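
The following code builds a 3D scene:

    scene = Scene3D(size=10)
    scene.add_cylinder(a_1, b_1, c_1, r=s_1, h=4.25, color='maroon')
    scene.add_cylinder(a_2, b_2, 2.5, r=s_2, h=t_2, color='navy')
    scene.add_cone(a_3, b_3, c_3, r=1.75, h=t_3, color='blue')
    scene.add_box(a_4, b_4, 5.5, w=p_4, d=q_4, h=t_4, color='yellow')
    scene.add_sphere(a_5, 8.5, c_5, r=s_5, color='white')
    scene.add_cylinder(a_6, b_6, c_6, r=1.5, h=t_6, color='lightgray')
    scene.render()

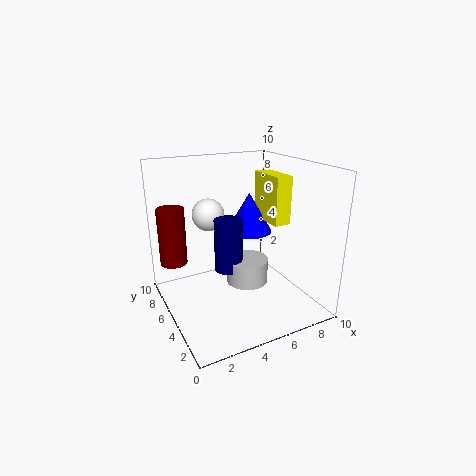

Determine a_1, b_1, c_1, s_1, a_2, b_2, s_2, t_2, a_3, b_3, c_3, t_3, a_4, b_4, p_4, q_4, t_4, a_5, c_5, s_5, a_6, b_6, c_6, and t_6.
a_1 = 1.25
b_1 = 8.25
c_1 = 2.5
s_1 = 1
a_2 = 4.5
b_2 = 5.5
s_2 = 1
t_2 = 3.75
a_3 = 7
b_3 = 7
c_3 = 4.5
t_3 = 3
a_4 = 7.75
b_4 = 4.5
p_4 = 1.25
q_4 = 3
t_4 = 3.5
a_5 = 4.25
c_5 = 5.75
s_5 = 1.25
a_6 = 5.75
b_6 = 5
c_6 = 1.5
t_6 = 1.75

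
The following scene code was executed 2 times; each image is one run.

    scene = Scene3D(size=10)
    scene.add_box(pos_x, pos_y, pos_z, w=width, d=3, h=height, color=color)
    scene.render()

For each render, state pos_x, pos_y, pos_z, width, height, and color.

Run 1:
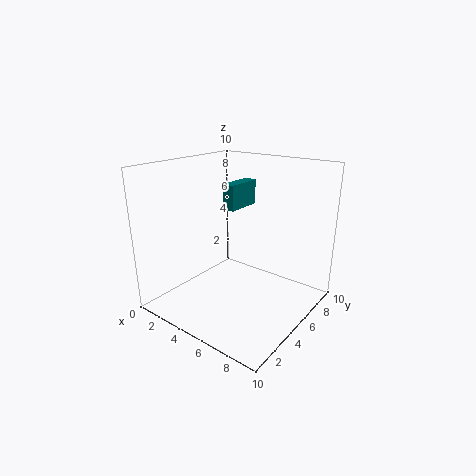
pos_x = 2
pos_y = 7
pos_z = 6
width = 1
height = 2
color = 'teal'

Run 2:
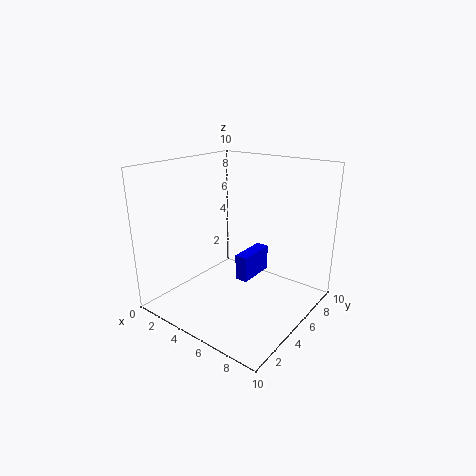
pos_x = 4
pos_y = 6
pos_z = 1
width = 1
height = 2
color = 'blue'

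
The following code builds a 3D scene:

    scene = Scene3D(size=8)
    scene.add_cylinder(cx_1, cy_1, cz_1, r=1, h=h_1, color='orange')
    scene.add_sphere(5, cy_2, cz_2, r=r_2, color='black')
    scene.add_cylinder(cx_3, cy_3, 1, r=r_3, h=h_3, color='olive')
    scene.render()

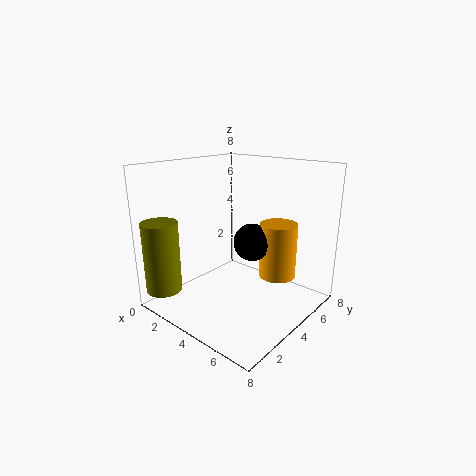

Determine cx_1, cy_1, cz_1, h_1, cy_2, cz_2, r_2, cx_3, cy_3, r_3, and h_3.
cx_1 = 6; cy_1 = 5; cz_1 = 2; h_1 = 3; cy_2 = 4; cz_2 = 4; r_2 = 1; cx_3 = 1; cy_3 = 1; r_3 = 1; h_3 = 4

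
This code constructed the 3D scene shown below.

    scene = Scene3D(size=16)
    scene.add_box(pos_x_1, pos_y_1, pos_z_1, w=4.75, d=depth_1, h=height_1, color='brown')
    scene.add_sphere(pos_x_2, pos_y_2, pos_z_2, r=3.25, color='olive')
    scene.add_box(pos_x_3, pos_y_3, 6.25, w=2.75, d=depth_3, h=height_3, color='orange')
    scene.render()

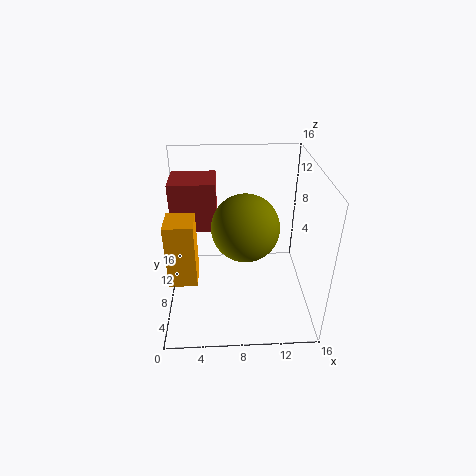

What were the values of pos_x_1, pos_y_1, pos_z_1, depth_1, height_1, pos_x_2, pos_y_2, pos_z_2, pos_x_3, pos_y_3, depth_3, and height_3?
pos_x_1 = 1; pos_y_1 = 7; pos_z_1 = 9.5; depth_1 = 4; height_1 = 5.25; pos_x_2 = 8.5; pos_y_2 = 4.25; pos_z_2 = 11.5; pos_x_3 = 1; pos_y_3 = 2.25; depth_3 = 3; height_3 = 6.5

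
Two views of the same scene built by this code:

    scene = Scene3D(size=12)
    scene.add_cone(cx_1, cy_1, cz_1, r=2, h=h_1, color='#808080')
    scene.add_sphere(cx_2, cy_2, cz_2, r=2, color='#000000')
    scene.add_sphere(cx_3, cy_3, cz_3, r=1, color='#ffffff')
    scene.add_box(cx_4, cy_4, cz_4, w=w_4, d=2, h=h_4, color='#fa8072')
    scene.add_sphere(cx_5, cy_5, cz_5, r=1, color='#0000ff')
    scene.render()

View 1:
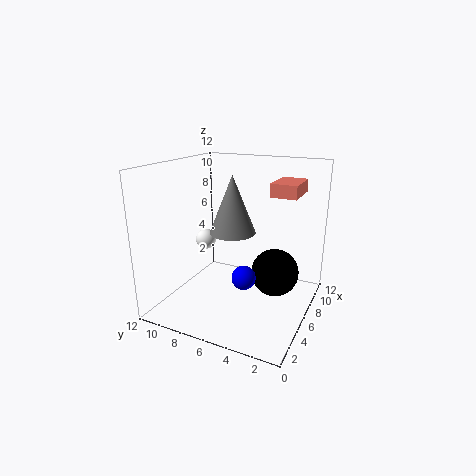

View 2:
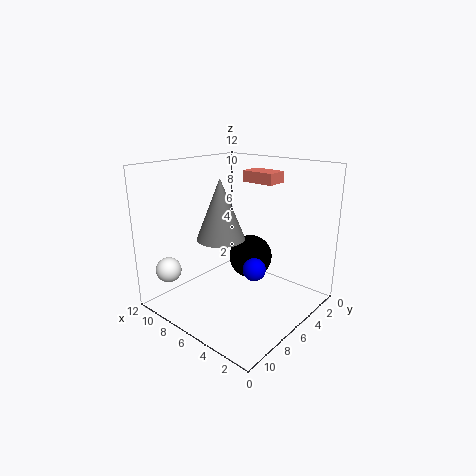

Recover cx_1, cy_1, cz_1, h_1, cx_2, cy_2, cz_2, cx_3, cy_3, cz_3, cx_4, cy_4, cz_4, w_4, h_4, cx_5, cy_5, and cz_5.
cx_1 = 7
cy_1 = 7
cz_1 = 6
h_1 = 5
cx_2 = 7
cy_2 = 3
cz_2 = 3
cx_3 = 9
cy_3 = 11
cz_3 = 4
cx_4 = 5
cy_4 = 1
cz_4 = 10
w_4 = 3
h_4 = 1
cx_5 = 5
cy_5 = 5
cz_5 = 3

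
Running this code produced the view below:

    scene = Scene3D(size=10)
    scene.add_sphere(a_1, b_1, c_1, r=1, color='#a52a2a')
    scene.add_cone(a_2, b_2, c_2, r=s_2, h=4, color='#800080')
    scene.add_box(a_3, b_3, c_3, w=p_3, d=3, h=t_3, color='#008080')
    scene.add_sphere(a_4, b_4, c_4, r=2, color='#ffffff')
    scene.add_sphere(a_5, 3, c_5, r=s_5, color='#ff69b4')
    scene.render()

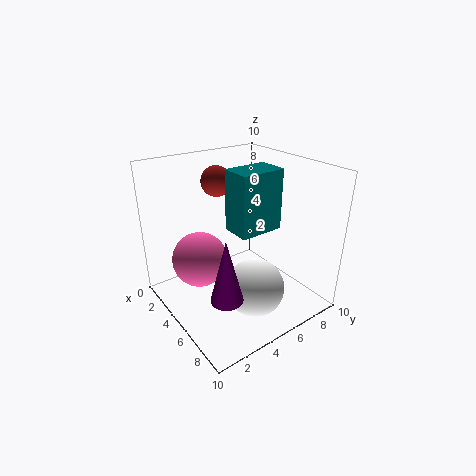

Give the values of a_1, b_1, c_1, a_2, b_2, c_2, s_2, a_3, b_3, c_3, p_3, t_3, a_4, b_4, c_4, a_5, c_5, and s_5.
a_1 = 4, b_1 = 4, c_1 = 9, a_2 = 8, b_2 = 2, c_2 = 3, s_2 = 1, a_3 = 5, b_3 = 4, c_3 = 6, p_3 = 2, t_3 = 4, a_4 = 7, b_4 = 5, c_4 = 2, a_5 = 3, c_5 = 3, s_5 = 2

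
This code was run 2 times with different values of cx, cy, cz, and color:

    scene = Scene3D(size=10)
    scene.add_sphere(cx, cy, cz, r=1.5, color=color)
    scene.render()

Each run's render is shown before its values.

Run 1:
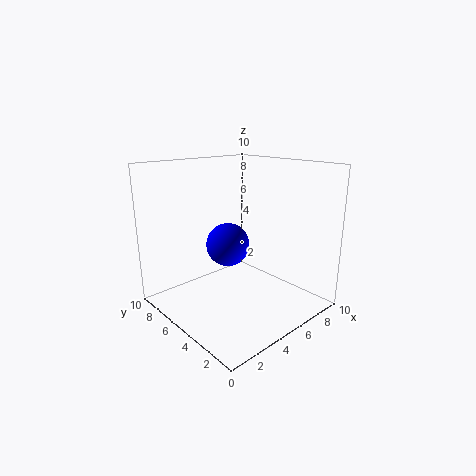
cx = 4.5, cy = 5.5, cz = 4.5, color = 'blue'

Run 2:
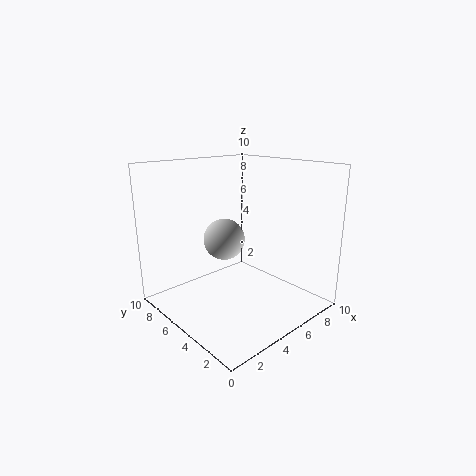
cx = 5, cy = 6.5, cz = 4.5, color = 'lightgray'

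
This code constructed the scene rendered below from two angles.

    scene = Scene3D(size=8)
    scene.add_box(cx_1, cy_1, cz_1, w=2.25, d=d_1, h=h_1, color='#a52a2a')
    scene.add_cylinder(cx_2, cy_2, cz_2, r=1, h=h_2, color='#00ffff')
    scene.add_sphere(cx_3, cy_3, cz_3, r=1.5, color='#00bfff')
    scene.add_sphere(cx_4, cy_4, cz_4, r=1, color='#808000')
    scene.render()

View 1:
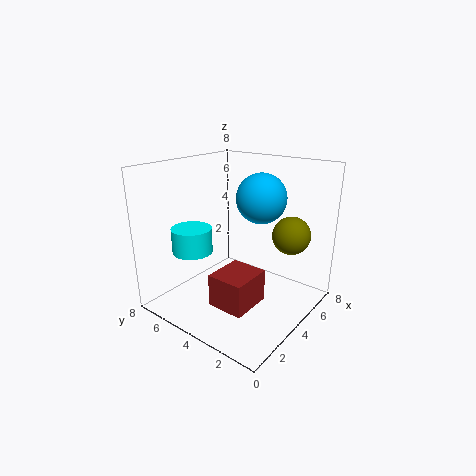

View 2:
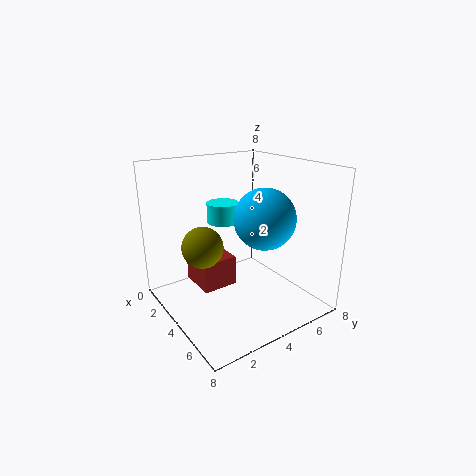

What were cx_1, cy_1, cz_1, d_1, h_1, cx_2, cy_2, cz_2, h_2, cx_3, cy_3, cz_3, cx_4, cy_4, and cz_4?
cx_1 = 1.5, cy_1 = 2, cz_1 = 1, d_1 = 2, h_1 = 1.75, cx_2 = 1.25, cy_2 = 4.75, cz_2 = 4, h_2 = 1.25, cx_3 = 6.25, cy_3 = 4, cz_3 = 5.75, cx_4 = 5, cy_4 = 1.25, cz_4 = 4.5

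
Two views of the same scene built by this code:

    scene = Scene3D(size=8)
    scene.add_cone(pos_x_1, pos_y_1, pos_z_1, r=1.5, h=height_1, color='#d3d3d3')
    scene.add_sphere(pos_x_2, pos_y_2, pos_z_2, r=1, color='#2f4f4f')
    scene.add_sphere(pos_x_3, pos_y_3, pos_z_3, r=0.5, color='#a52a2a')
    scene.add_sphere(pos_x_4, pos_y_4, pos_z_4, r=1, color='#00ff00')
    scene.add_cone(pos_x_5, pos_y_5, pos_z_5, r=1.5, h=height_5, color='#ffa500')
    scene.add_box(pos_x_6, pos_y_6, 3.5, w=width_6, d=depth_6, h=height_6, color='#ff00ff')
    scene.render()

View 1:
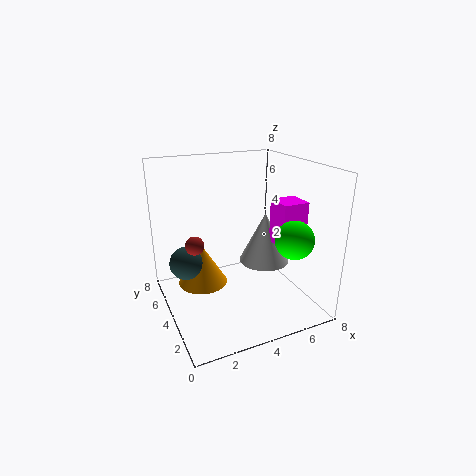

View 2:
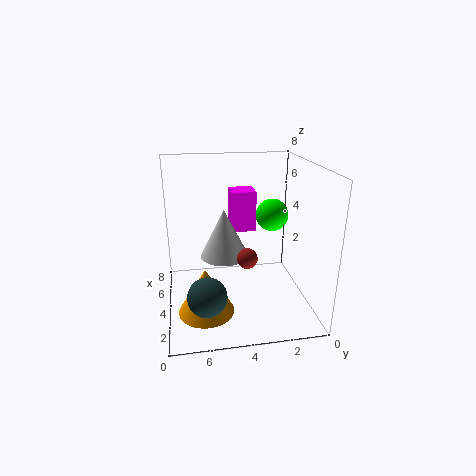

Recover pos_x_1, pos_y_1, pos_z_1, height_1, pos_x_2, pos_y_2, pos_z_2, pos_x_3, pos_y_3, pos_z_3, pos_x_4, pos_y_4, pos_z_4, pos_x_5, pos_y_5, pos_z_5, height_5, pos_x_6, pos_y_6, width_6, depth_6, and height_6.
pos_x_1 = 6, pos_y_1 = 4.5, pos_z_1 = 2, height_1 = 3, pos_x_2 = 1.5, pos_y_2 = 6, pos_z_2 = 2, pos_x_3 = 1.5, pos_y_3 = 4, pos_z_3 = 4, pos_x_4 = 6, pos_y_4 = 1.5, pos_z_4 = 4.5, pos_x_5 = 2.5, pos_y_5 = 6, pos_z_5 = 0.5, height_5 = 2.5, pos_x_6 = 6, pos_y_6 = 2.5, width_6 = 1.5, depth_6 = 1.5, height_6 = 2.5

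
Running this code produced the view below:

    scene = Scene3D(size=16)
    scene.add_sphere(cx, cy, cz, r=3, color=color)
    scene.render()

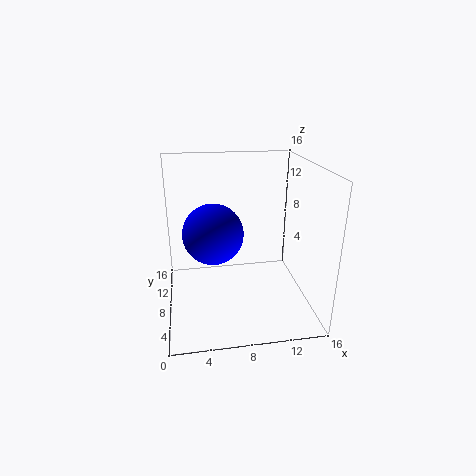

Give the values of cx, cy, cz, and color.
cx = 5
cy = 5
cz = 10
color = 'blue'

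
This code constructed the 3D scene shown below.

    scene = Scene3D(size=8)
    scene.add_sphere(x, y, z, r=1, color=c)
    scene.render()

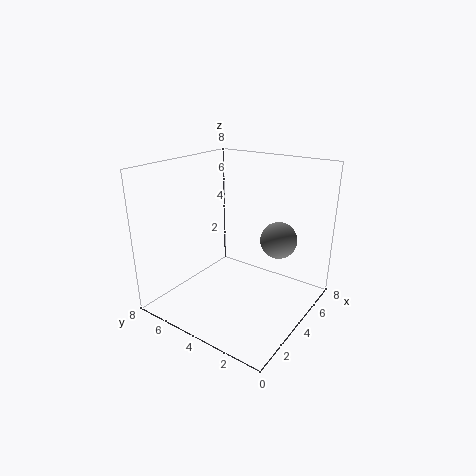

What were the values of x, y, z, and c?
x = 5; y = 2; z = 4; c = 'gray'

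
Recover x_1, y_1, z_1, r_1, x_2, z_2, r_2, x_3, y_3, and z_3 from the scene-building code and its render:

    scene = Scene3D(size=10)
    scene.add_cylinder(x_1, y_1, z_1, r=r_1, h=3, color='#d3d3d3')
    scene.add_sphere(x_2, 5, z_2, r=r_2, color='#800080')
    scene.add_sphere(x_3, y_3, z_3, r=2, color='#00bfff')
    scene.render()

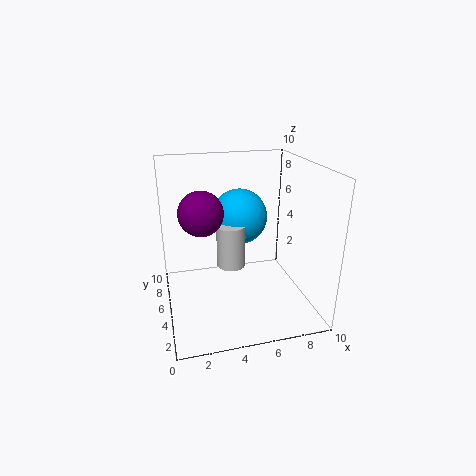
x_1 = 4.5, y_1 = 5, z_1 = 3, r_1 = 1, x_2 = 2.5, z_2 = 7, r_2 = 1.5, x_3 = 5.5, y_3 = 6.5, z_3 = 6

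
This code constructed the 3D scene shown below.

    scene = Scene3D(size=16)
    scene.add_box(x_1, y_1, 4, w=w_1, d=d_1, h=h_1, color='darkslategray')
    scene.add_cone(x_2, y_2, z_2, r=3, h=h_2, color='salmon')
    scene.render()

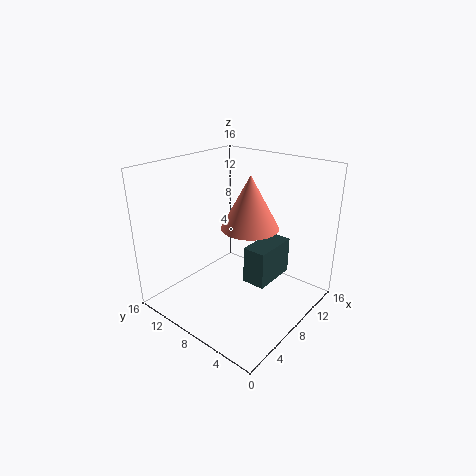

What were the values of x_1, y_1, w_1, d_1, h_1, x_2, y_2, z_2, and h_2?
x_1 = 6.5
y_1 = 3.5
w_1 = 5
d_1 = 2.5
h_1 = 4
x_2 = 7.5
y_2 = 6
z_2 = 10
h_2 = 5.5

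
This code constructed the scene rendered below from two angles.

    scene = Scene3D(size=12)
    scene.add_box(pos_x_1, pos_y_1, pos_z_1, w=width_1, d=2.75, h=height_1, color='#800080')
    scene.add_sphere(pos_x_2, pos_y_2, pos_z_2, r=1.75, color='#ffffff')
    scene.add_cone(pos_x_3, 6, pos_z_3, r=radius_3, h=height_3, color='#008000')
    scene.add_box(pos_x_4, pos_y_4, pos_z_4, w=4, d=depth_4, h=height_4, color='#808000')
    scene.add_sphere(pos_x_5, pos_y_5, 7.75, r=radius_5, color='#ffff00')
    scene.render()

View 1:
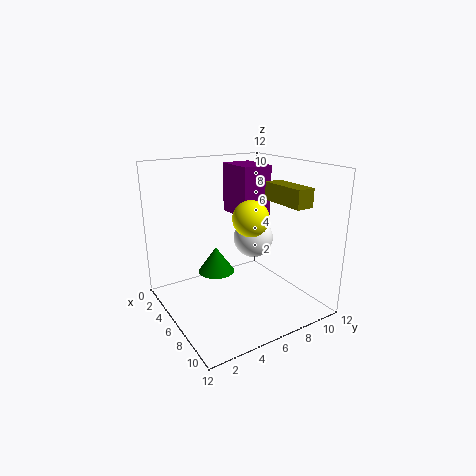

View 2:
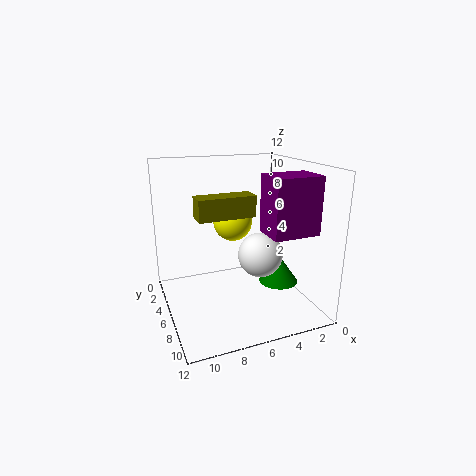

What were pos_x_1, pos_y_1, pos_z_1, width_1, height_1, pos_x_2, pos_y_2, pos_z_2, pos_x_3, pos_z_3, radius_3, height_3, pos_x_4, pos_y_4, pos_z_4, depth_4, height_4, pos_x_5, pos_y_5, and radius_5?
pos_x_1 = 1
pos_y_1 = 7.5
pos_z_1 = 7
width_1 = 3.75
height_1 = 4.5
pos_x_2 = 5
pos_y_2 = 8.25
pos_z_2 = 5.25
pos_x_3 = 2
pos_z_3 = 1.25
radius_3 = 1.75
height_3 = 2.5
pos_x_4 = 6.25
pos_y_4 = 8.5
pos_z_4 = 9
depth_4 = 1.5
height_4 = 1.5
pos_x_5 = 6.75
pos_y_5 = 6.75
radius_5 = 1.5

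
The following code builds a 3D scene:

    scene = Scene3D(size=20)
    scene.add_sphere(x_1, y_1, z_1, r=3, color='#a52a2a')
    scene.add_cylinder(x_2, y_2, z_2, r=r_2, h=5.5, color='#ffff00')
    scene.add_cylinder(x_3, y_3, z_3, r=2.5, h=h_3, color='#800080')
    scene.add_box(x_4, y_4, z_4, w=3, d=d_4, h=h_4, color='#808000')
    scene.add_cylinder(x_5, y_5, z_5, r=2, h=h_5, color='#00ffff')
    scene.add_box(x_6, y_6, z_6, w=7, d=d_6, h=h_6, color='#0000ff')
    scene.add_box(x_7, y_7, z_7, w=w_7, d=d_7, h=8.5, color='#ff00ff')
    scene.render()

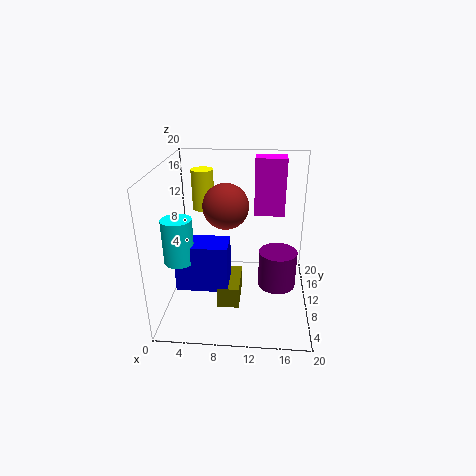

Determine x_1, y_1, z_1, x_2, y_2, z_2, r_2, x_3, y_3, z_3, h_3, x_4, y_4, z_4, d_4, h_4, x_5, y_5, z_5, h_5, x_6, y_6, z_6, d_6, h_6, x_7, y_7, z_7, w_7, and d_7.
x_1 = 8.5
y_1 = 9
z_1 = 15
x_2 = 5
y_2 = 12
z_2 = 13.5
r_2 = 1.5
x_3 = 15.5
y_3 = 7.5
z_3 = 4.5
h_3 = 5
x_4 = 7.5
y_4 = 5.5
z_4 = 1.5
d_4 = 6
h_4 = 3
x_5 = 2.5
y_5 = 6.5
z_5 = 8
h_5 = 6
x_6 = 2
y_6 = 5.5
z_6 = 4
d_6 = 4
h_6 = 6.5
x_7 = 12
y_7 = 14.5
z_7 = 11.5
w_7 = 4.5
d_7 = 3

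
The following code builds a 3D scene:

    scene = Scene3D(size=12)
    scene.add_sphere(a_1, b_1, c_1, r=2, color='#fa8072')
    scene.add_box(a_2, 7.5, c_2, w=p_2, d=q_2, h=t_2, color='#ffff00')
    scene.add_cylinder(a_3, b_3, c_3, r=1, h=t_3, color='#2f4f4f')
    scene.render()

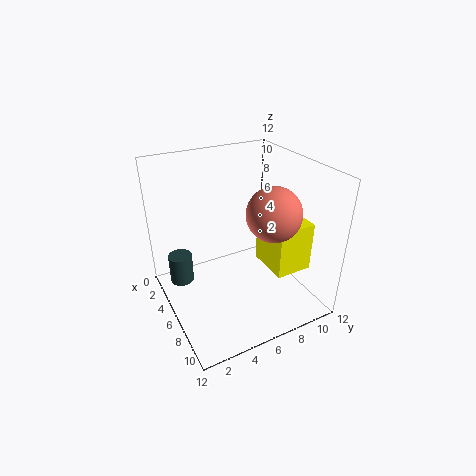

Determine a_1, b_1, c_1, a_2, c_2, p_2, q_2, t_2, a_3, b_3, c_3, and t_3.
a_1 = 9.5
b_1 = 7
c_1 = 9.5
a_2 = 6.5
c_2 = 4
p_2 = 3.5
q_2 = 3
t_2 = 4
a_3 = 4
b_3 = 1.5
c_3 = 2
t_3 = 2.5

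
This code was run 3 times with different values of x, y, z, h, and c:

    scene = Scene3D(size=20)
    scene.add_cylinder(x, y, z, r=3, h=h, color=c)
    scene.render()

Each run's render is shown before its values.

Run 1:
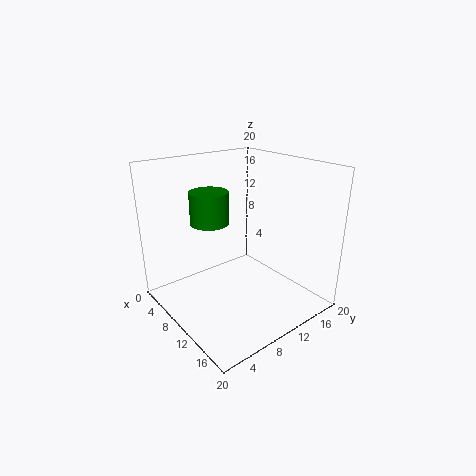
x = 3
y = 10
z = 10
h = 5
c = 'green'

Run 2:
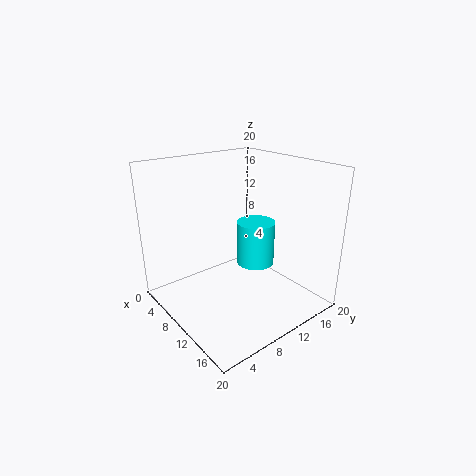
x = 7
y = 16
z = 3
h = 7
c = 'cyan'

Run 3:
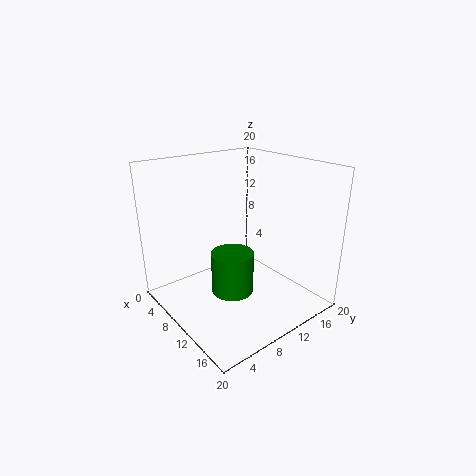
x = 10
y = 9
z = 2
h = 6
c = 'green'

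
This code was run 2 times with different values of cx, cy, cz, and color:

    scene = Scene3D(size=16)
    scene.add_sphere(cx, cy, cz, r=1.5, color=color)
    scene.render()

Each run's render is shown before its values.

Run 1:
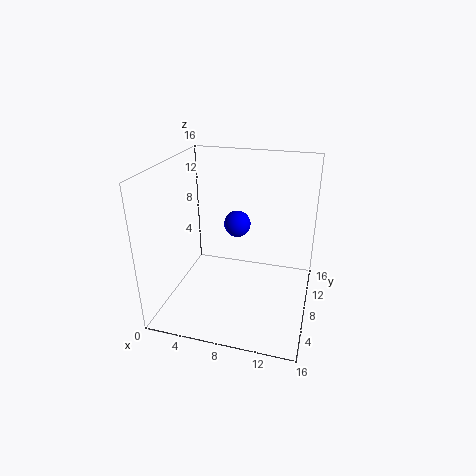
cx = 7.5; cy = 9.5; cz = 9; color = 'blue'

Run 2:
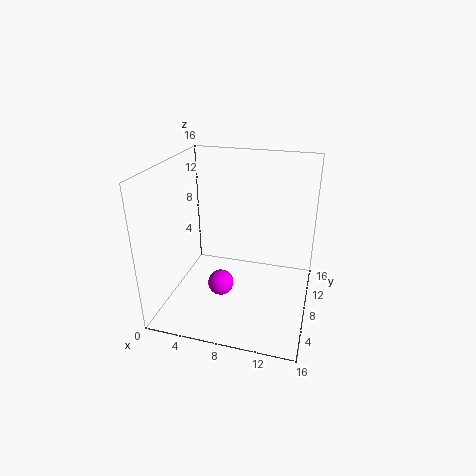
cx = 6; cy = 7.5; cz = 2; color = 'magenta'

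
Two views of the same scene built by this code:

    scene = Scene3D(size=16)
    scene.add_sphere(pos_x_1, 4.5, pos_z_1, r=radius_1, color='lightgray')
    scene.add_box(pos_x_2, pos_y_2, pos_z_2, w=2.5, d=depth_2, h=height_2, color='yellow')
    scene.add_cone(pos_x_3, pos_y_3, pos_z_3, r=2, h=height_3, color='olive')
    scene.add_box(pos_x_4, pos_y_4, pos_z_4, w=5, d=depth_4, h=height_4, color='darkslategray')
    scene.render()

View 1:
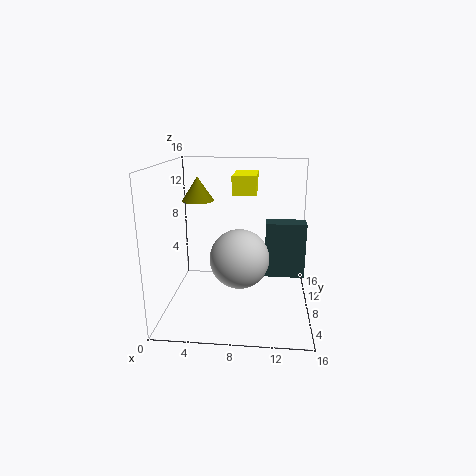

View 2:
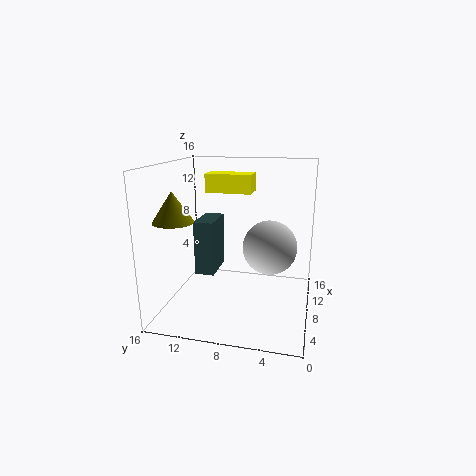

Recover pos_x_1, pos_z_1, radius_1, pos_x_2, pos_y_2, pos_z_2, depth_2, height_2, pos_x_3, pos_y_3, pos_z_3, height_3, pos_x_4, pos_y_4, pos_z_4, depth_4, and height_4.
pos_x_1 = 8.5; pos_z_1 = 7; radius_1 = 3; pos_x_2 = 7.5; pos_y_2 = 6.5; pos_z_2 = 13; depth_2 = 5; height_2 = 2; pos_x_3 = 2.5; pos_y_3 = 13; pos_z_3 = 11; height_3 = 3; pos_x_4 = 11; pos_y_4 = 12; pos_z_4 = 1.5; depth_4 = 2.5; height_4 = 7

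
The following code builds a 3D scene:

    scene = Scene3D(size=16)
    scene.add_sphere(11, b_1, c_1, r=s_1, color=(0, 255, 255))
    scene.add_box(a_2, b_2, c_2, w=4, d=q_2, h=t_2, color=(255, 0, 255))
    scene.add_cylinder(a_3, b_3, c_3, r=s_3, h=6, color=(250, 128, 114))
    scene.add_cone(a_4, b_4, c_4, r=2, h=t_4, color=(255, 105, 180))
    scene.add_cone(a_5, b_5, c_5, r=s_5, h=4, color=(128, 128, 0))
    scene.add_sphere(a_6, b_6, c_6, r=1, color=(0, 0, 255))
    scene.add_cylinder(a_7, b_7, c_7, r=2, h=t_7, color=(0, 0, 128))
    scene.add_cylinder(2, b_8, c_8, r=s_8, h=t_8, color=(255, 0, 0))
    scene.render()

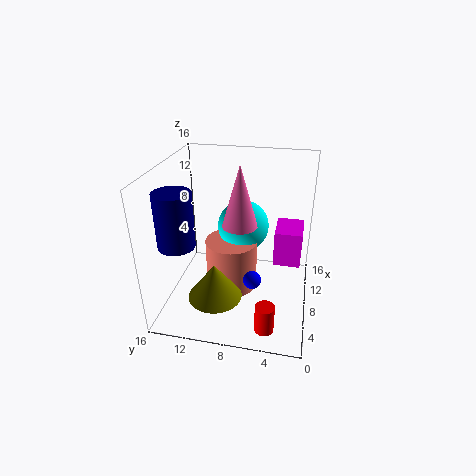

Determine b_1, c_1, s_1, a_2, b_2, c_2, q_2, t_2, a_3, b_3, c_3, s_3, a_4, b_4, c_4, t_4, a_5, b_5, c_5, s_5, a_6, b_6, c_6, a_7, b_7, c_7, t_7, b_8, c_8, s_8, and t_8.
b_1 = 8
c_1 = 8
s_1 = 3
a_2 = 8
b_2 = 1
c_2 = 5
q_2 = 3
t_2 = 4
a_3 = 9
b_3 = 9
c_3 = 1
s_3 = 3
a_4 = 9
b_4 = 8
c_4 = 9
t_4 = 7
a_5 = 5
b_5 = 10
c_5 = 2
s_5 = 3
a_6 = 6
b_6 = 6
c_6 = 4
a_7 = 5
b_7 = 14
c_7 = 8
t_7 = 6
b_8 = 4
c_8 = 1
s_8 = 1
t_8 = 3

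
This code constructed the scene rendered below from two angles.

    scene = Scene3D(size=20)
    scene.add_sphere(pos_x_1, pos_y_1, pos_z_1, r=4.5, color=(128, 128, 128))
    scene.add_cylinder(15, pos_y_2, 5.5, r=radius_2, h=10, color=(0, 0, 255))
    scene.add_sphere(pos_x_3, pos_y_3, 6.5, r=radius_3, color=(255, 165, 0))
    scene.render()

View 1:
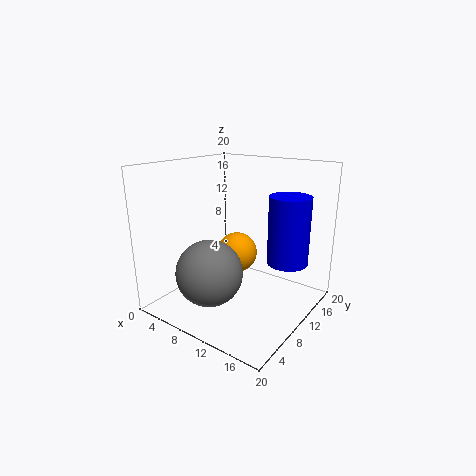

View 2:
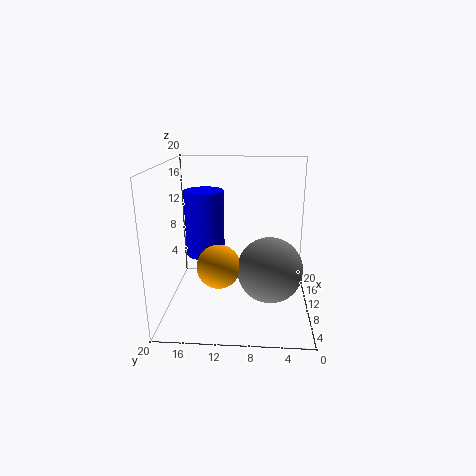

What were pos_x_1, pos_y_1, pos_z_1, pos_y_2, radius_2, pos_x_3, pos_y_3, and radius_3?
pos_x_1 = 8.5, pos_y_1 = 5.5, pos_z_1 = 6, pos_y_2 = 15.5, radius_2 = 3, pos_x_3 = 8, pos_y_3 = 12.5, radius_3 = 3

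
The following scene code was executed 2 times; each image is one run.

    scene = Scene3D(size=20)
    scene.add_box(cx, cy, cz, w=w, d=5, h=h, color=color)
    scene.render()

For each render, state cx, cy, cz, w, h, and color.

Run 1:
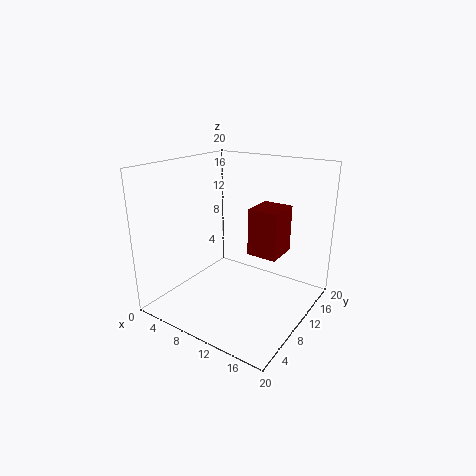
cx = 10, cy = 12.5, cz = 6.5, w = 4.5, h = 7, color = 'maroon'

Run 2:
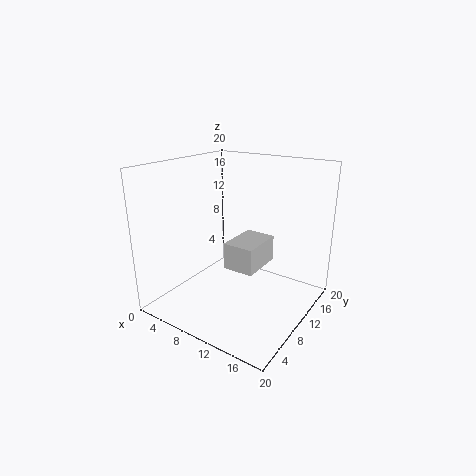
cx = 13.5, cy = 2, cz = 10, w = 3.5, h = 3, color = 'lightgray'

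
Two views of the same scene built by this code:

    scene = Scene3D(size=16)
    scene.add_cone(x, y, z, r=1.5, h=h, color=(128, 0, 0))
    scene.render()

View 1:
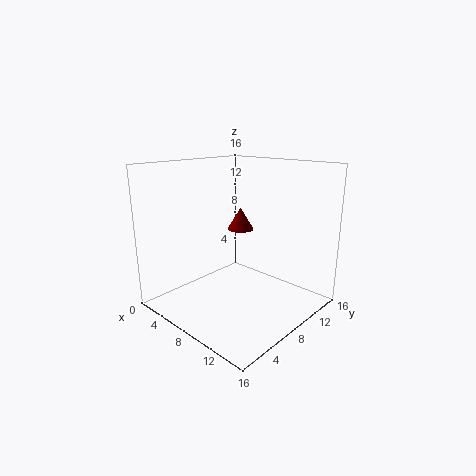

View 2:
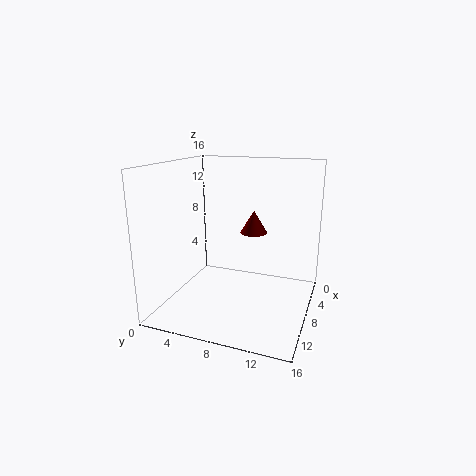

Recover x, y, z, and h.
x = 7; y = 9.5; z = 8.5; h = 2.5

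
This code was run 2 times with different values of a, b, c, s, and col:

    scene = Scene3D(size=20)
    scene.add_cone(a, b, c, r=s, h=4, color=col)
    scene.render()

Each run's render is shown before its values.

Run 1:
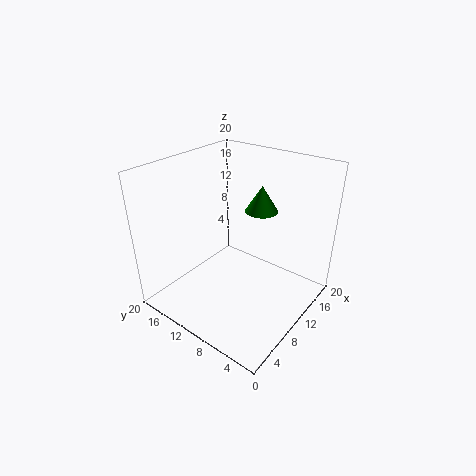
a = 16.5; b = 10.5; c = 11.5; s = 2.5; col = 'green'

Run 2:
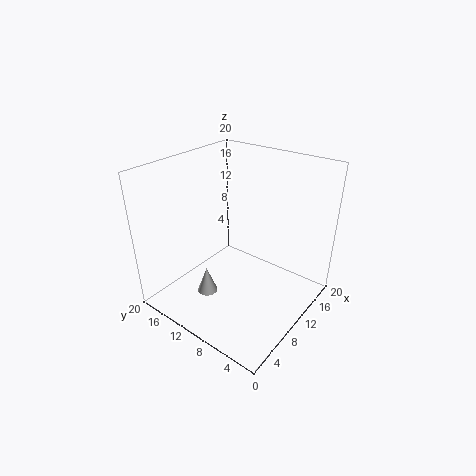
a = 7.5; b = 14; c = 0.5; s = 1.5; col = 'lightgray'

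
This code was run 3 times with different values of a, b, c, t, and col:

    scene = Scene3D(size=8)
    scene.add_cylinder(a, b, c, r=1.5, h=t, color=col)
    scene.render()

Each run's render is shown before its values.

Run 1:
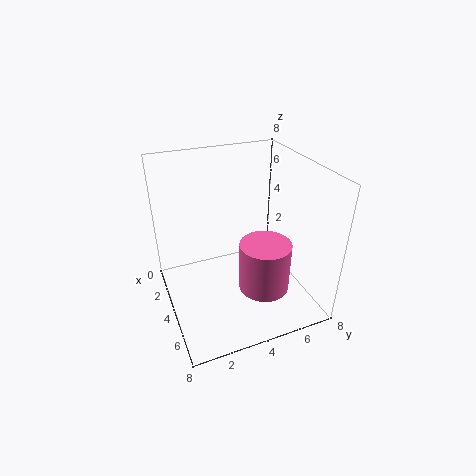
a = 4.5; b = 5.5; c = 0.5; t = 3; col = 'hotpink'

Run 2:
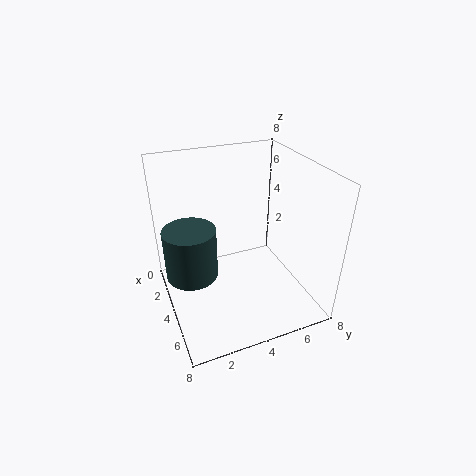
a = 3; b = 1.5; c = 1.5; t = 3; col = 'darkslategray'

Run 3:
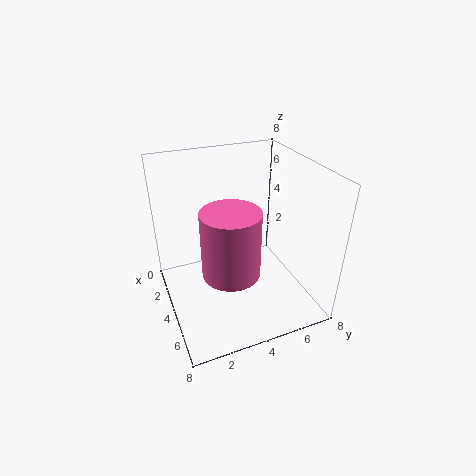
a = 5.5; b = 3; c = 3; t = 3.5; col = 'hotpink'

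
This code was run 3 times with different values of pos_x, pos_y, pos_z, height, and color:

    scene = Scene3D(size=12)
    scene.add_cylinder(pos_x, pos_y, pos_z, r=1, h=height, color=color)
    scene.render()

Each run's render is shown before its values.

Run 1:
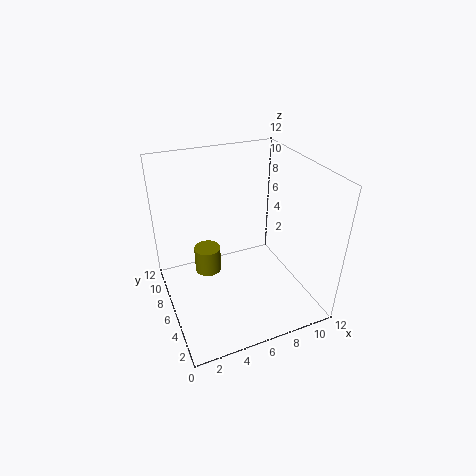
pos_x = 3; pos_y = 5; pos_z = 4.5; height = 2; color = 'olive'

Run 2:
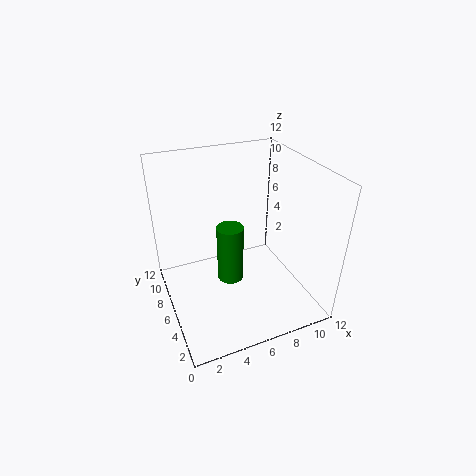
pos_x = 4.5; pos_y = 4; pos_z = 4; height = 4.5; color = 'green'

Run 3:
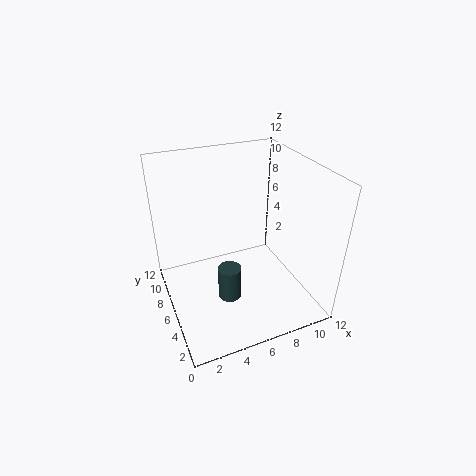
pos_x = 5; pos_y = 5.5; pos_z = 0.5; height = 3; color = 'darkslategray'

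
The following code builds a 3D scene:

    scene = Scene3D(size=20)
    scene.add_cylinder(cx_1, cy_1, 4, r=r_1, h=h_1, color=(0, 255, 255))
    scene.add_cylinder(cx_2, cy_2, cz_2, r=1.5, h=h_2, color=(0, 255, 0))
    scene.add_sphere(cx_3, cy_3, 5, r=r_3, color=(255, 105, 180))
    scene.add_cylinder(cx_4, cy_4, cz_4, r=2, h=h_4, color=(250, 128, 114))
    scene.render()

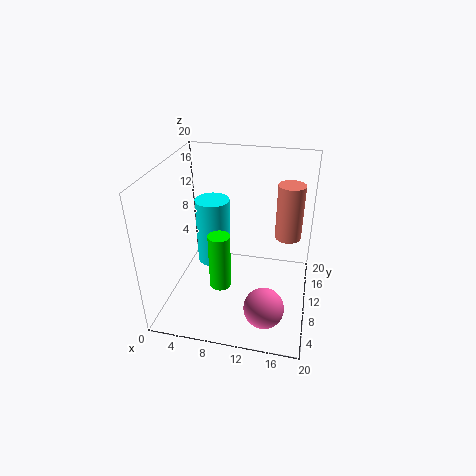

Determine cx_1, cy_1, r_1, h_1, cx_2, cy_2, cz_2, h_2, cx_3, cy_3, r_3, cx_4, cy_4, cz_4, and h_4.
cx_1 = 5.5; cy_1 = 13; r_1 = 2.5; h_1 = 10; cx_2 = 8; cy_2 = 7.5; cz_2 = 3.5; h_2 = 8; cx_3 = 15; cy_3 = 2.5; r_3 = 2.5; cx_4 = 16.5; cy_4 = 16; cz_4 = 7.5; h_4 = 8.5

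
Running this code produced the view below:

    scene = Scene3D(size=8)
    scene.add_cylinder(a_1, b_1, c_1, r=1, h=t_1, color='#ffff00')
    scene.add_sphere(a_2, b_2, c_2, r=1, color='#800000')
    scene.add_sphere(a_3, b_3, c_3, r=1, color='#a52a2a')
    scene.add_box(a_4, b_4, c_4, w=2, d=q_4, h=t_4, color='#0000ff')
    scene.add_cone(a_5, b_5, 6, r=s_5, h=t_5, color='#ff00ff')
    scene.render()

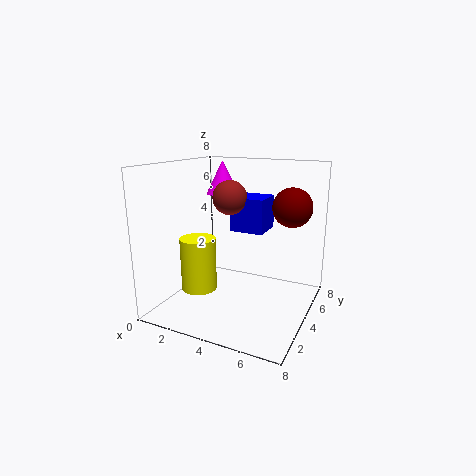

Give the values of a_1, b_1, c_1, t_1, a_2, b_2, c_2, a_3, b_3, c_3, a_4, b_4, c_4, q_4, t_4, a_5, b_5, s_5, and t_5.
a_1 = 2, b_1 = 3, c_1 = 1, t_1 = 3, a_2 = 7, b_2 = 4, c_2 = 6, a_3 = 3, b_3 = 5, c_3 = 6, a_4 = 3, b_4 = 5, c_4 = 4, q_4 = 2, t_4 = 2, a_5 = 2, b_5 = 6, s_5 = 1, t_5 = 2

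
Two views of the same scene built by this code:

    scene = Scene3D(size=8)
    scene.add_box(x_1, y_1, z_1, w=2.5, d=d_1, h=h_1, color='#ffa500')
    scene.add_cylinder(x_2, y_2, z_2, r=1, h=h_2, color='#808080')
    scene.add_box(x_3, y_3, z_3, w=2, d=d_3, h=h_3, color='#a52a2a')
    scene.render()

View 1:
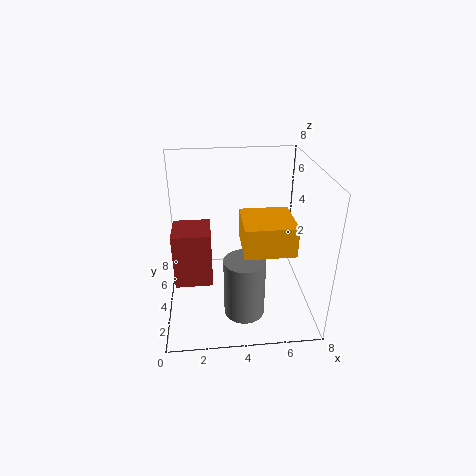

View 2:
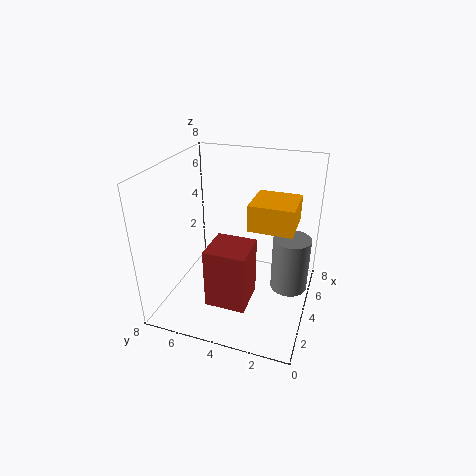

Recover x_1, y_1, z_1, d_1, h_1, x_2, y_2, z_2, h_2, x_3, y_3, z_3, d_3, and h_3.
x_1 = 4; y_1 = 1; z_1 = 4.5; d_1 = 2.5; h_1 = 1.5; x_2 = 4; y_2 = 1; z_2 = 1.5; h_2 = 3; x_3 = 0.5; y_3 = 2.5; z_3 = 2; d_3 = 2; h_3 = 3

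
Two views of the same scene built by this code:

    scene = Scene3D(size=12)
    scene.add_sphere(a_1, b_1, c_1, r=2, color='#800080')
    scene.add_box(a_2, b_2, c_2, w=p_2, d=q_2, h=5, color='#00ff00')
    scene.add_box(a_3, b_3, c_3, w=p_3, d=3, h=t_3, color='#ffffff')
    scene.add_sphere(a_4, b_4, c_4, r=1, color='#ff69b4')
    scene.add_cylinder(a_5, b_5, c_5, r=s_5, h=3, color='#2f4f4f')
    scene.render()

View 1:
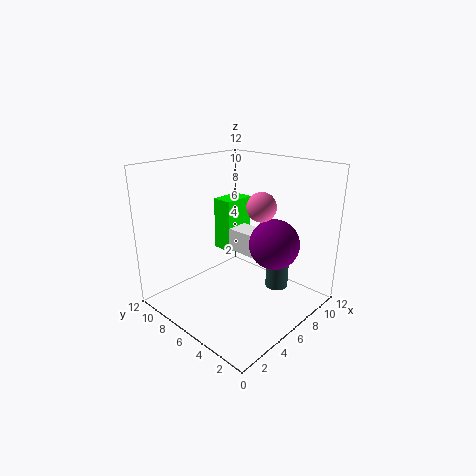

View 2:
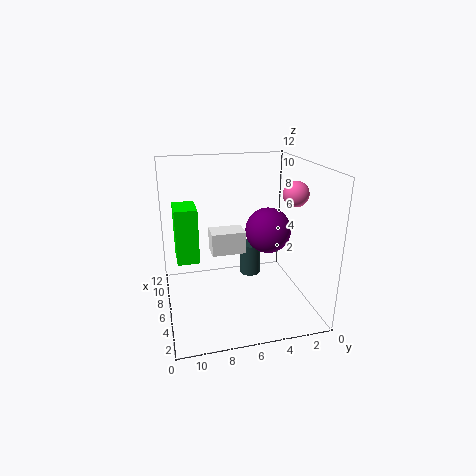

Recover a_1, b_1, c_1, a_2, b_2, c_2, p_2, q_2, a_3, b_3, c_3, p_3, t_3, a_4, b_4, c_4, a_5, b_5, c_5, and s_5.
a_1 = 7, b_1 = 3, c_1 = 6, a_2 = 8, b_2 = 9, c_2 = 3, p_2 = 3, q_2 = 2, a_3 = 7, b_3 = 5, c_3 = 4, p_3 = 2, t_3 = 2, a_4 = 4, b_4 = 2, c_4 = 10, a_5 = 9, b_5 = 4, c_5 = 1, s_5 = 1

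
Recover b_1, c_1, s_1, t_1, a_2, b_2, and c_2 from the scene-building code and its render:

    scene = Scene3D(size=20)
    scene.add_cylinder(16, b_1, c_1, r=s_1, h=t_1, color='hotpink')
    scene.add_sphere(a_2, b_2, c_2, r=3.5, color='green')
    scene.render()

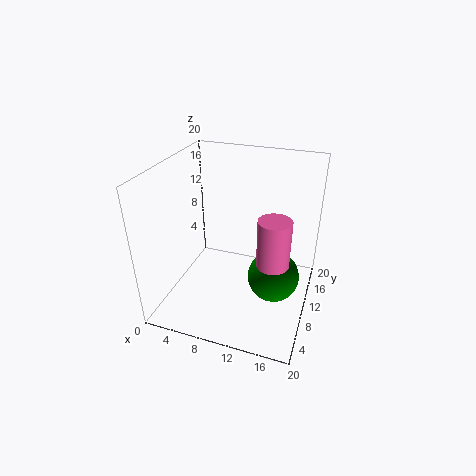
b_1 = 5.5, c_1 = 10, s_1 = 2, t_1 = 6, a_2 = 15.5, b_2 = 9, c_2 = 5.5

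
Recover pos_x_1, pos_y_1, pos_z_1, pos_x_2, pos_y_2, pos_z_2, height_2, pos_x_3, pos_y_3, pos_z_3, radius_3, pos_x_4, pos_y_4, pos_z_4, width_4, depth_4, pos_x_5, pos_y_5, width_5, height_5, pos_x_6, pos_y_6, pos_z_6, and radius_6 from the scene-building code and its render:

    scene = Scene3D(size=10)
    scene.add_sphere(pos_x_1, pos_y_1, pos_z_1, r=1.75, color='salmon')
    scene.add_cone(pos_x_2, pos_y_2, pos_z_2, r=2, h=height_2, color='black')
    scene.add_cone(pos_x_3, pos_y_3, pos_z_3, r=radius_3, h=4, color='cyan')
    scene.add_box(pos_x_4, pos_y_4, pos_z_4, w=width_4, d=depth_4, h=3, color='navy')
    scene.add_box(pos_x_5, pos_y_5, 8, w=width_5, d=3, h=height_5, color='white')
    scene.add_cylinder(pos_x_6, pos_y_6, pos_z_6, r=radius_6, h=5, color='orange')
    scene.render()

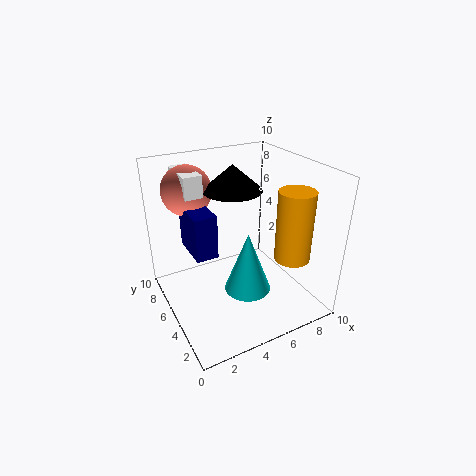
pos_x_1 = 2.5
pos_y_1 = 7.75
pos_z_1 = 8
pos_x_2 = 5
pos_y_2 = 5.75
pos_z_2 = 8.25
height_2 = 1.75
pos_x_3 = 4.5
pos_y_3 = 2.75
pos_z_3 = 2.5
radius_3 = 1.5
pos_x_4 = 1.75
pos_y_4 = 4.5
pos_z_4 = 4.25
width_4 = 1.5
depth_4 = 3
pos_x_5 = 1.75
pos_y_5 = 6
width_5 = 1.25
height_5 = 1.5
pos_x_6 = 8.25
pos_y_6 = 3
pos_z_6 = 3.5
radius_6 = 1.25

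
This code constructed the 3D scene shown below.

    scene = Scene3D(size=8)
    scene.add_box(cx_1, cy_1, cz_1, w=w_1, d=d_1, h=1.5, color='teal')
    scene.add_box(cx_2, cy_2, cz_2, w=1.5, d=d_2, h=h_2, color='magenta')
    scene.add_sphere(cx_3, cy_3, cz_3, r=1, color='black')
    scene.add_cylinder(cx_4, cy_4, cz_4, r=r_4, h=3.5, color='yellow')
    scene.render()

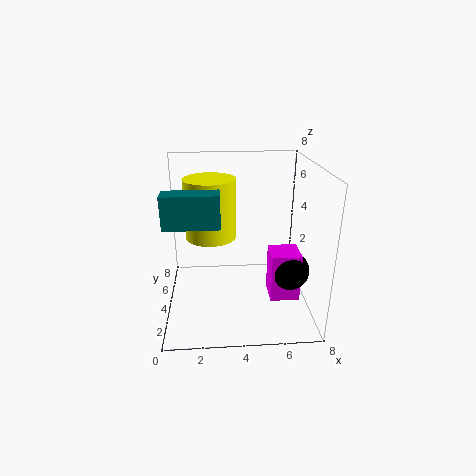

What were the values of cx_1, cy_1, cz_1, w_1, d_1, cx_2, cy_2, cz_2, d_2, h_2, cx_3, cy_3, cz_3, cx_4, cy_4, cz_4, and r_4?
cx_1 = 0.5
cy_1 = 0.5
cz_1 = 6
w_1 = 2.5
d_1 = 1
cx_2 = 5.5
cy_2 = 1.5
cz_2 = 1.5
d_2 = 1.5
h_2 = 2.5
cx_3 = 6.5
cy_3 = 2
cz_3 = 3
cx_4 = 2.5
cy_4 = 5.5
cz_4 = 3.5
r_4 = 1.5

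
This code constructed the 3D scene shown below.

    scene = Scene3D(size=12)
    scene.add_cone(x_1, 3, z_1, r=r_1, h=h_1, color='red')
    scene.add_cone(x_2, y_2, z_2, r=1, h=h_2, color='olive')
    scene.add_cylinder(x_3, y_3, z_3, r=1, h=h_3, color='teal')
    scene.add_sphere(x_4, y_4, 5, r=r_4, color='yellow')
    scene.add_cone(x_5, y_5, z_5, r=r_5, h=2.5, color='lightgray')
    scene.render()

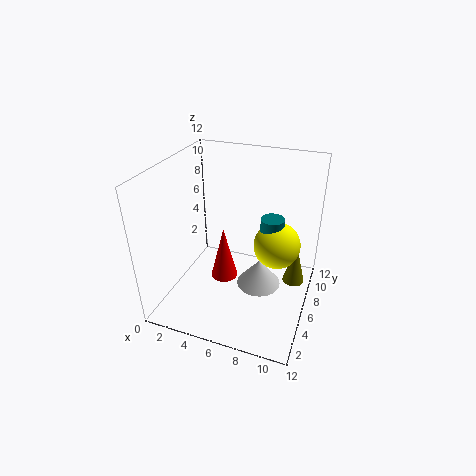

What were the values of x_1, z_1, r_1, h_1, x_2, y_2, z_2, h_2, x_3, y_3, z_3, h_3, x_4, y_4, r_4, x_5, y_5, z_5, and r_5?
x_1 = 6
z_1 = 4.5
r_1 = 1
h_1 = 4
x_2 = 10.5
y_2 = 9
z_2 = 0.5
h_2 = 4
x_3 = 8.5
y_3 = 7.5
z_3 = 5.5
h_3 = 2
x_4 = 9
y_4 = 7.5
r_4 = 2
x_5 = 7.5
y_5 = 7.5
z_5 = 0.5
r_5 = 2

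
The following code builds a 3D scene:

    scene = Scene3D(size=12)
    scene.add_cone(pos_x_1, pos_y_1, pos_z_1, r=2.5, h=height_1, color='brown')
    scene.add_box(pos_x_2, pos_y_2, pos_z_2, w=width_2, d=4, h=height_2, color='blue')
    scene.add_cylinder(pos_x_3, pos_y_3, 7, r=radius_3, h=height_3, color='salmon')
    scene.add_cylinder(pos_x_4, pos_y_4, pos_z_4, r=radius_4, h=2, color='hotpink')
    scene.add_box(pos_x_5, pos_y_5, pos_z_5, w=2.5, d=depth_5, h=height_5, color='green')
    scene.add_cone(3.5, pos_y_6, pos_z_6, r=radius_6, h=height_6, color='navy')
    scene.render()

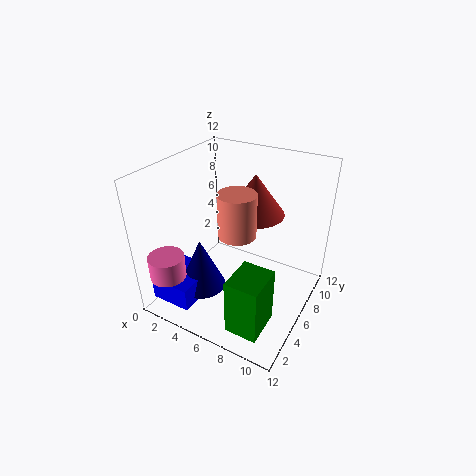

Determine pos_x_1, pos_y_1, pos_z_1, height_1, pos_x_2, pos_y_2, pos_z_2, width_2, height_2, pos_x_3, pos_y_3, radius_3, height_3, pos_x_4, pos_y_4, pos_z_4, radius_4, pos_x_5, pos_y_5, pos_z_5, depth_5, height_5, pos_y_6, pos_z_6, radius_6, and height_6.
pos_x_1 = 6.5
pos_y_1 = 8
pos_z_1 = 7.5
height_1 = 3.5
pos_x_2 = 0.5
pos_y_2 = 1
pos_z_2 = 1
width_2 = 3.5
height_2 = 2
pos_x_3 = 6.5
pos_y_3 = 5
radius_3 = 1.5
height_3 = 3.5
pos_x_4 = 1.5
pos_y_4 = 2
pos_z_4 = 3
radius_4 = 1.5
pos_x_5 = 8
pos_y_5 = 0.5
pos_z_5 = 1.5
depth_5 = 3
height_5 = 4.5
pos_y_6 = 4
pos_z_6 = 1.5
radius_6 = 2
height_6 = 4.5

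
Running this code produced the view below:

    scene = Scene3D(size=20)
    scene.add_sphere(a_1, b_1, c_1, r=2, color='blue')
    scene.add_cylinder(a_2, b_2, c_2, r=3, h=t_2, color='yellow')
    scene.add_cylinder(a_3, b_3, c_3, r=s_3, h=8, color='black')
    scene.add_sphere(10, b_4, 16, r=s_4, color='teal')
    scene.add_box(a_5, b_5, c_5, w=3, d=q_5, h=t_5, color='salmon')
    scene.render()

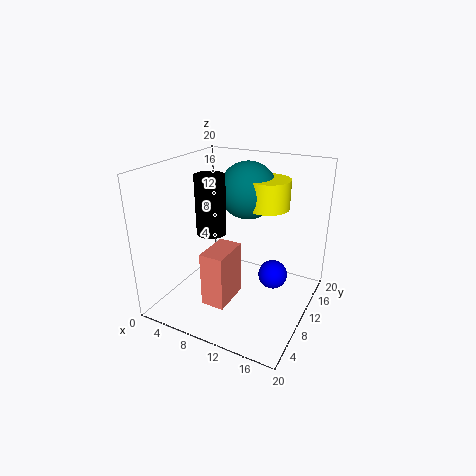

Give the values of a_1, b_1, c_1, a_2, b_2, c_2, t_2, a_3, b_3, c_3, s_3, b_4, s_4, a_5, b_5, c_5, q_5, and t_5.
a_1 = 15
b_1 = 11
c_1 = 5
a_2 = 13
b_2 = 13
c_2 = 14
t_2 = 4
a_3 = 7
b_3 = 8
c_3 = 11
s_3 = 2
b_4 = 13
s_4 = 4
a_5 = 9
b_5 = 2
c_5 = 4
q_5 = 5
t_5 = 7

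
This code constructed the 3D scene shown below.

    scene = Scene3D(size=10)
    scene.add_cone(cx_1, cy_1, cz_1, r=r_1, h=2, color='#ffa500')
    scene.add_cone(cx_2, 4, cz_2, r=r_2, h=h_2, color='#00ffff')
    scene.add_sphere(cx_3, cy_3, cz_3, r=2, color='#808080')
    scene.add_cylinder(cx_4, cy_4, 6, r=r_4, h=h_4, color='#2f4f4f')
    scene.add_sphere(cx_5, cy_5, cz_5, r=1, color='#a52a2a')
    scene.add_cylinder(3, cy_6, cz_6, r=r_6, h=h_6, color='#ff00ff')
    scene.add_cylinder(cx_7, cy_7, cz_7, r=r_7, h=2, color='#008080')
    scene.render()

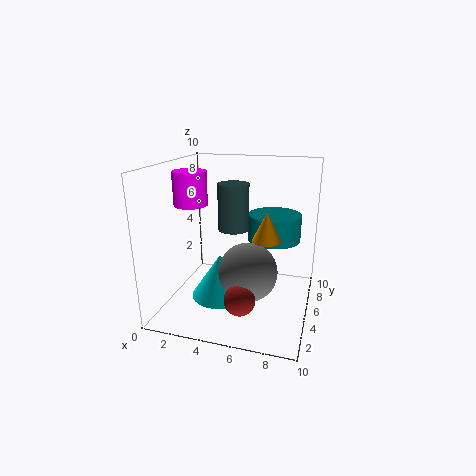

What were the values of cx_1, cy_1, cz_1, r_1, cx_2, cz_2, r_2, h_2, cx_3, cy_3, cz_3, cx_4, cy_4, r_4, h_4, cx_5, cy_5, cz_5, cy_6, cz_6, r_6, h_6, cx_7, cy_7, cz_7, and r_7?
cx_1 = 7; cy_1 = 5; cz_1 = 5; r_1 = 1; cx_2 = 4; cz_2 = 1; r_2 = 2; h_2 = 3; cx_3 = 6; cy_3 = 4; cz_3 = 3; cx_4 = 5; cy_4 = 4; r_4 = 1; h_4 = 3; cx_5 = 6; cy_5 = 2; cz_5 = 2; cy_6 = 2; cz_6 = 8; r_6 = 1; h_6 = 2; cx_7 = 7; cy_7 = 8; cz_7 = 4; r_7 = 2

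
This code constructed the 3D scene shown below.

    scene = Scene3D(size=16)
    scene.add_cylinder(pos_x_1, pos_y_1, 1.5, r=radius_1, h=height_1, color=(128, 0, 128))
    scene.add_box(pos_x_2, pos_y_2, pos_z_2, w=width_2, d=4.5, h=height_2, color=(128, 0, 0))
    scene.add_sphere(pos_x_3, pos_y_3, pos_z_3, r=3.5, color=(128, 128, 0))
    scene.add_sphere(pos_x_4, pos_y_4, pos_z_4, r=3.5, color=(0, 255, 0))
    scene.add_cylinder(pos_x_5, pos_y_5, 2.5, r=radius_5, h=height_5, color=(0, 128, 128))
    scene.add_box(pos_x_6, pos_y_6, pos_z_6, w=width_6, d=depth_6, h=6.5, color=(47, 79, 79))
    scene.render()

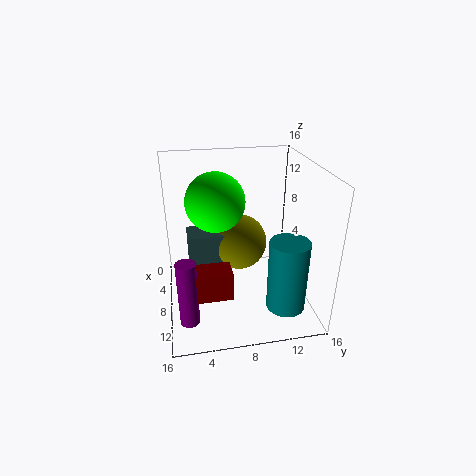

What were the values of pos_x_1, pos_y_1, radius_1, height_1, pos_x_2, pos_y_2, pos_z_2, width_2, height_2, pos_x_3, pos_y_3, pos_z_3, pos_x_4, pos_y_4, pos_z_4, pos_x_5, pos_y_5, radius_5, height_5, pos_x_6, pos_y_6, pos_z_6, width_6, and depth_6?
pos_x_1 = 13, pos_y_1 = 2, radius_1 = 1, height_1 = 7, pos_x_2 = 11, pos_y_2 = 2, pos_z_2 = 4, width_2 = 2.5, height_2 = 3, pos_x_3 = 3.5, pos_y_3 = 9, pos_z_3 = 5, pos_x_4 = 4.5, pos_y_4 = 6, pos_z_4 = 11, pos_x_5 = 13.5, pos_y_5 = 12, radius_5 = 2, height_5 = 7.5, pos_x_6 = 2, pos_y_6 = 2.5, pos_z_6 = 0.5, width_6 = 3.5, depth_6 = 5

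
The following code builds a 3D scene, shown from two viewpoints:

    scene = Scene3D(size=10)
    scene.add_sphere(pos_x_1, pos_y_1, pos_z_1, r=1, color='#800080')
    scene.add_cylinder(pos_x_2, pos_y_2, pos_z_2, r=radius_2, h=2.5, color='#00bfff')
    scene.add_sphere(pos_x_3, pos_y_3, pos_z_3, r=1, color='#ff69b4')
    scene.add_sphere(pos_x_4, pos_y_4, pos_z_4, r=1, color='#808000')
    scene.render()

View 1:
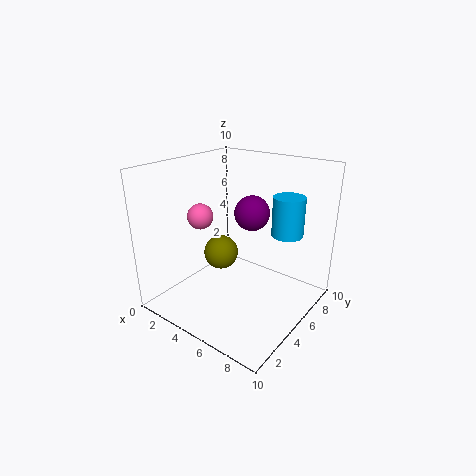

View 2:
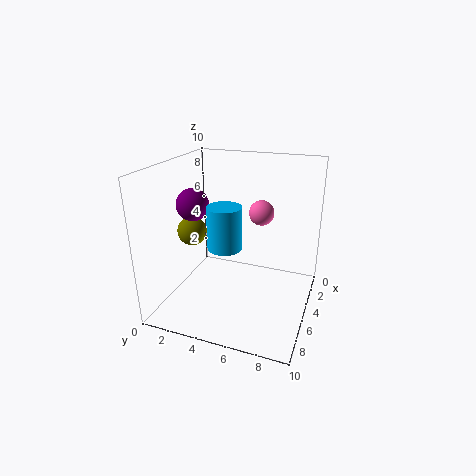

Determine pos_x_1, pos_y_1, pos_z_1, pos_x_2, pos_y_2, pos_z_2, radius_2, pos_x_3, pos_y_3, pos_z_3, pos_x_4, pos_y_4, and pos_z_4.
pos_x_1 = 7.5; pos_y_1 = 3; pos_z_1 = 8; pos_x_2 = 8.5; pos_y_2 = 5.5; pos_z_2 = 6; radius_2 = 1; pos_x_3 = 1; pos_y_3 = 5.5; pos_z_3 = 5.5; pos_x_4 = 6; pos_y_4 = 2; pos_z_4 = 5.5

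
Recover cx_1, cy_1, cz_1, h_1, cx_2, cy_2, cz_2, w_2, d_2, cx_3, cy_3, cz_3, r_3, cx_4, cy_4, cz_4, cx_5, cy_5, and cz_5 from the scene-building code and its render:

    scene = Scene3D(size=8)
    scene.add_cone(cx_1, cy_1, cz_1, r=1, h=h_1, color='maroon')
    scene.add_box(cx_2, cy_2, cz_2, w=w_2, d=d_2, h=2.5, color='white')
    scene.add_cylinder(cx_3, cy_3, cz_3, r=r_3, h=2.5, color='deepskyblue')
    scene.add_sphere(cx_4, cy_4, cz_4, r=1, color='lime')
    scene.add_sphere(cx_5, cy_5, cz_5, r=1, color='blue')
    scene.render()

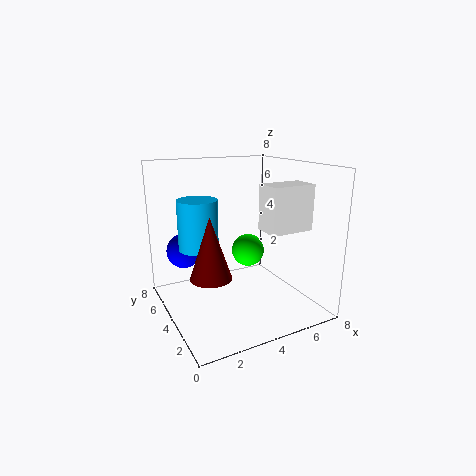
cx_1 = 1.5; cy_1 = 2; cz_1 = 3; h_1 = 3; cx_2 = 5; cy_2 = 2; cz_2 = 4.5; w_2 = 2.5; d_2 = 1.5; cx_3 = 1.5; cy_3 = 3.5; cz_3 = 4; r_3 = 1; cx_4 = 5.5; cy_4 = 5.5; cz_4 = 2.5; cx_5 = 1.5; cy_5 = 6; cz_5 = 3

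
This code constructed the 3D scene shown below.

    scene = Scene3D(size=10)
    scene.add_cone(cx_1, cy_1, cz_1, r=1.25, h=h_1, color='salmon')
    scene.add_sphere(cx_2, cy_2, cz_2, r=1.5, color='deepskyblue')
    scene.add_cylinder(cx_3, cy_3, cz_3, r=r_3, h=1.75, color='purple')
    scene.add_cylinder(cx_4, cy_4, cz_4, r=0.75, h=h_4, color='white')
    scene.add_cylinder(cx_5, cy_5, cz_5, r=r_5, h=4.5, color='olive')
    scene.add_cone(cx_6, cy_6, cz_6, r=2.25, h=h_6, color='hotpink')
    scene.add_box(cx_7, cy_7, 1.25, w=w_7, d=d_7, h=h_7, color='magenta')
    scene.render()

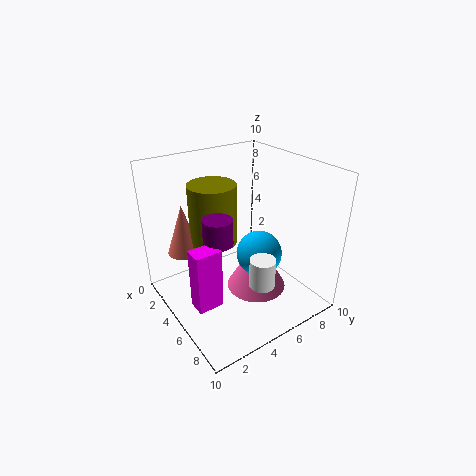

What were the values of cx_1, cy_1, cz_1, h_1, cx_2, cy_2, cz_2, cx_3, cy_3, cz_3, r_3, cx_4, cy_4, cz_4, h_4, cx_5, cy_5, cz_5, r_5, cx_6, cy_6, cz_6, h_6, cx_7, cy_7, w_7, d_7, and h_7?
cx_1 = 1.5; cy_1 = 2.5; cz_1 = 3; h_1 = 3.75; cx_2 = 6.75; cy_2 = 5.5; cz_2 = 4.5; cx_3 = 5.25; cy_3 = 3.25; cz_3 = 5.25; r_3 = 1; cx_4 = 9.25; cy_4 = 3.75; cz_4 = 4.25; h_4 = 1.75; cx_5 = 2.5; cy_5 = 4.5; cz_5 = 3.75; r_5 = 1.75; cx_6 = 5; cy_6 = 6.75; cz_6 = 0.25; h_6 = 4; cx_7 = 5.25; cy_7 = 1; w_7 = 1.25; d_7 = 1.75; h_7 = 4.25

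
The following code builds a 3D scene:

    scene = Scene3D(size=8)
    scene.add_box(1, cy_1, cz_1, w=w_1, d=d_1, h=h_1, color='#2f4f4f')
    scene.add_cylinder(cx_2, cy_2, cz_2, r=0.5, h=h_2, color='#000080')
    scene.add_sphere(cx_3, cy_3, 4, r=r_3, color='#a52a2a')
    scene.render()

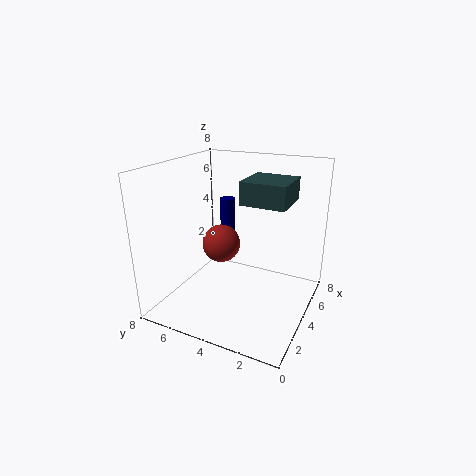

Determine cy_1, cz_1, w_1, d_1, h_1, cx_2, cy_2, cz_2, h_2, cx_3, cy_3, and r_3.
cy_1 = 0.5
cz_1 = 7
w_1 = 2
d_1 = 2
h_1 = 1
cx_2 = 7.5
cy_2 = 6.5
cz_2 = 1
h_2 = 4
cx_3 = 3
cy_3 = 4.5
r_3 = 1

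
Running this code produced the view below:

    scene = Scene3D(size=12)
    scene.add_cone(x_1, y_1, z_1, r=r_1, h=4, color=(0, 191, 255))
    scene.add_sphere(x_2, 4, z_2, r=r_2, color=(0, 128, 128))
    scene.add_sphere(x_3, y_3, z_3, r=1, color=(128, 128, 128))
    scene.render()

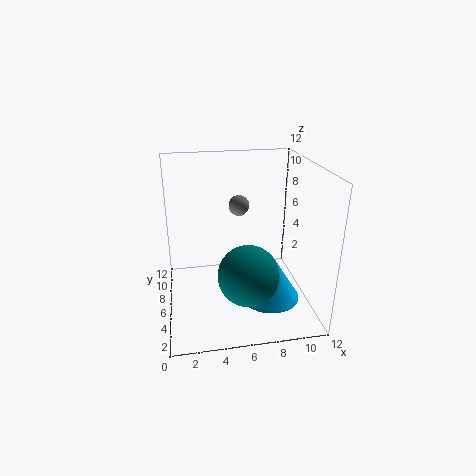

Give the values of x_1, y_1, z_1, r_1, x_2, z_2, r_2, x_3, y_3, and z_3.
x_1 = 8.5
y_1 = 4.5
z_1 = 1
r_1 = 2.5
x_2 = 6.5
z_2 = 3.5
r_2 = 2.5
x_3 = 7
y_3 = 11
z_3 = 7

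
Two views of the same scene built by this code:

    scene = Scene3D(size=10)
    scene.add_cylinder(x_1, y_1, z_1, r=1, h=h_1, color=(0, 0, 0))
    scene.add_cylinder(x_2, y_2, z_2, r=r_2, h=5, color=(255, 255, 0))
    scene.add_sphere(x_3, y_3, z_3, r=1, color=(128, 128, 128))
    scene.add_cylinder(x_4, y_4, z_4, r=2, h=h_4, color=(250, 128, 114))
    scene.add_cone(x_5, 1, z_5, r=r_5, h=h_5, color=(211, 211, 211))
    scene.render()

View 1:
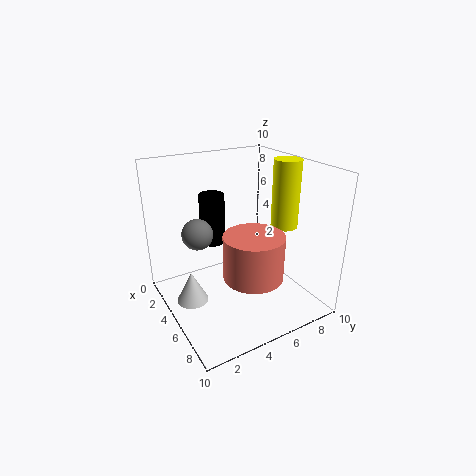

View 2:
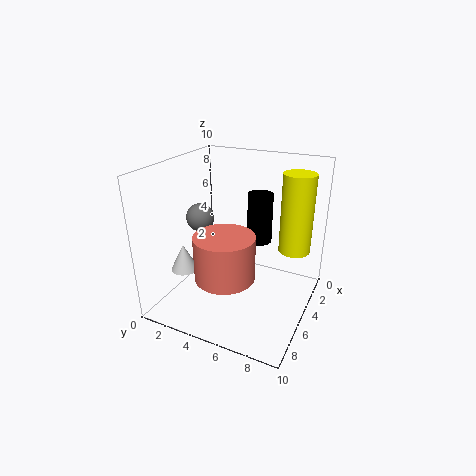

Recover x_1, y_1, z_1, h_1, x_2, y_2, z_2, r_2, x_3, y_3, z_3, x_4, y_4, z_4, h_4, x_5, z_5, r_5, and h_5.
x_1 = 1; y_1 = 5; z_1 = 3; h_1 = 4; x_2 = 5; y_2 = 9; z_2 = 5; r_2 = 1; x_3 = 5; y_3 = 2; z_3 = 6; x_4 = 7; y_4 = 5; z_4 = 3; h_4 = 3; x_5 = 6; z_5 = 2; r_5 = 1; h_5 = 2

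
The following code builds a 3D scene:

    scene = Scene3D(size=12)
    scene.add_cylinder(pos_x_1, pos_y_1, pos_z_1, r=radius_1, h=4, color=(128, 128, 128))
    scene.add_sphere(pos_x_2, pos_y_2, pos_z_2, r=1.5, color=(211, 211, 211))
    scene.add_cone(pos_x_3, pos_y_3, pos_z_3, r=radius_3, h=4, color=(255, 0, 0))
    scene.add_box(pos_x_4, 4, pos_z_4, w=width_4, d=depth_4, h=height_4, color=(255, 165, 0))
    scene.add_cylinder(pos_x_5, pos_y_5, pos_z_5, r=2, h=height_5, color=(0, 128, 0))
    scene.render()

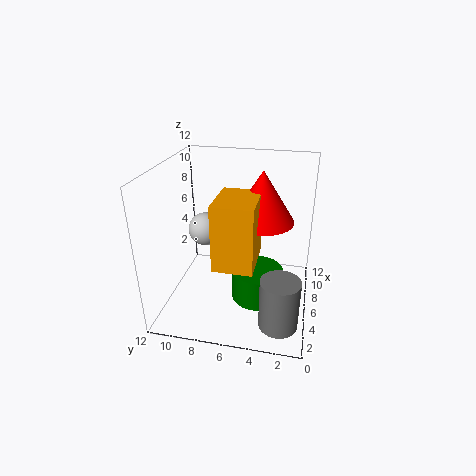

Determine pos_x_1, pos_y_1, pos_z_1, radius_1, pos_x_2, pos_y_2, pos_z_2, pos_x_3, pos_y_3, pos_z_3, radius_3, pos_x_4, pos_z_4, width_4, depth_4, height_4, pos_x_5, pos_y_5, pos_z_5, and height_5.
pos_x_1 = 2; pos_y_1 = 2; pos_z_1 = 1; radius_1 = 1.5; pos_x_2 = 8; pos_y_2 = 9.5; pos_z_2 = 5.5; pos_x_3 = 5.5; pos_y_3 = 4; pos_z_3 = 8; radius_3 = 2.5; pos_x_4 = 1.5; pos_z_4 = 5.5; width_4 = 4; depth_4 = 3; height_4 = 5; pos_x_5 = 4; pos_y_5 = 4; pos_z_5 = 2; height_5 = 2.5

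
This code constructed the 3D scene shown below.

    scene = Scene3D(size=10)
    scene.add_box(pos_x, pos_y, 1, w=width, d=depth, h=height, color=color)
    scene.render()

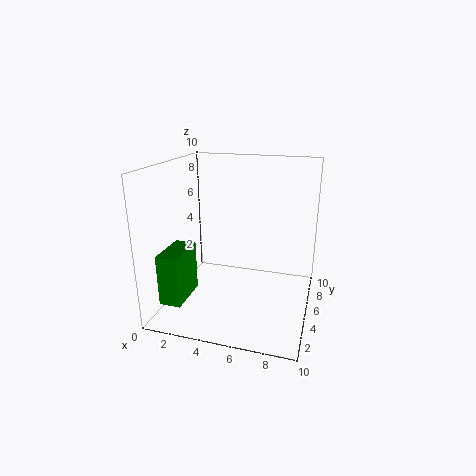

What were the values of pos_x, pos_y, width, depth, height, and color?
pos_x = 0.5; pos_y = 1.5; width = 1.5; depth = 3; height = 3.5; color = 'green'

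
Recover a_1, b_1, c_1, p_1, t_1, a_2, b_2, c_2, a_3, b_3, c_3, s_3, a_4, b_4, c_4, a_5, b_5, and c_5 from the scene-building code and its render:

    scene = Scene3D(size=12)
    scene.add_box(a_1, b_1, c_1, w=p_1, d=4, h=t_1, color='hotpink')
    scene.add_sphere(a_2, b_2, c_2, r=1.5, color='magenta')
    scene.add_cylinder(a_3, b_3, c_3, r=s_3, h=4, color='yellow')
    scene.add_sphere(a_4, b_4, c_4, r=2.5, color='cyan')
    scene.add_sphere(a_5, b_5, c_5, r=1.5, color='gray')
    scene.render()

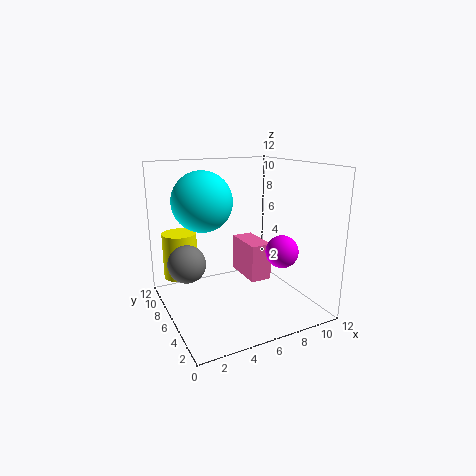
a_1 = 8, b_1 = 7, c_1 = 1, p_1 = 2, t_1 = 3.5, a_2 = 10.5, b_2 = 6, c_2 = 4, a_3 = 2, b_3 = 9.5, c_3 = 2, s_3 = 1.5, a_4 = 3.5, b_4 = 7.5, c_4 = 9, a_5 = 1.5, b_5 = 6, c_5 = 4.5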